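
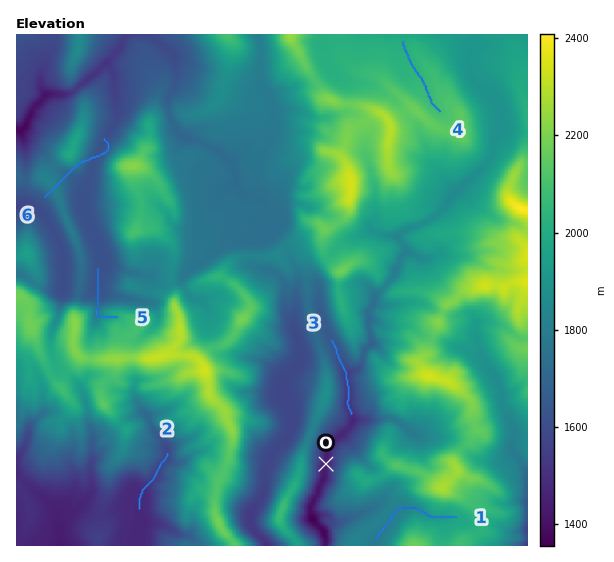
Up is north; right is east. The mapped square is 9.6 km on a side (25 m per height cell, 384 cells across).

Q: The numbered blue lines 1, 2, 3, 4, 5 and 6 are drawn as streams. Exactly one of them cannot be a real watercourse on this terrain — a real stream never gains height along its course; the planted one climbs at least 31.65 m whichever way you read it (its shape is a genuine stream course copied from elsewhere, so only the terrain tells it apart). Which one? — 6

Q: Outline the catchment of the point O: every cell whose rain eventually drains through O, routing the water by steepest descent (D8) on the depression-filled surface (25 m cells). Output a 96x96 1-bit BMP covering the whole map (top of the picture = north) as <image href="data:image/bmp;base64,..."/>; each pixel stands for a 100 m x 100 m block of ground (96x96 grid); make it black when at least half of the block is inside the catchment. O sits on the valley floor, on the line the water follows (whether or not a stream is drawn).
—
<image width="96" height="96" href="data:image/bmp;base64,Qk2+BAAAAAAAAD4AAAAoAAAAYAAAAGAAAAABAAEAAAAAAIAEAAATCwAAEwsAAAIAAAAAAAAA////AAAAAAAAAAAAAAAAAAAAAAAAAAAAAAAAAAAAAAAAAAAAAAAAAAAAAAAAAAAAAAAAAAAAAAAAAAAAAAAAAAAAAAAAAAAAAAAAAAAAAAAAAAAAAAAAAAAAAAAAAAAAAAAAAAAAAAAAAAAAAAAAAAAAAAAAAAAAAAAAAAAAAAAAAAAAAAAAAAAAAAAAAAAAAAAAAAABAAAAAAAAAAAAAGADgAAAAAAAAAAAAPgPwAAAAAAAAAAAA/x/4AAAAAAAAAAAP///wAAAAAAAAAAD////wAAAAAAAAAAD////4AAAAAAAAAAD////8AAAAAAAAAAB////+AAAAAAAAAAB/////AAAAAAAAAAB/////AAAAAAAAAAA/////AAAAAAAAAAA/////AAAAAAAAAAAf////AAAAAAAAAAAf////AAAAAAAAAAAf////AAAAAAAAAAAP///+AAAAAAAAAAAP///8AAAAAAAAAAAP///4AAAAAAAAAAAP///wAAAAAAAAAAAP//+AAAAAAAAAAAAP//4AAAAAAAAAAAAP//wAAAAAAAAAAAAP//wAAAAAAAAAAAAP//wAAAAAAAAAAAAf//4AAAAAAAAAAAAf//8AAAAAAAAAAAAf//8AAAAAAAAAAAA///8AAAAAAAAAAAA///+AAAAAAAAAAAA///+AAAAAAAAAAAB///+AAAAAAAAAAAB////AAAAAAAAAAAB////AAAAAAAAAAAB////gAAAAAAAAAAB////4AAAAAAAAAAB////4AAAAAAAAAAD/////gAAAAAAAAAD//////wAAAAAAAAD//////8AAAAAAAAD//////8AAAAAAAAD//////8AAAAAAAAD//////8AAAAAAAAD//////8AAAAAAAAB//////8AAAAAAAAA//////8AAAAAAAAAf/////8AAAAAAAAAP/////8AAAAAAAAAP/////8AAAAAAAAAD/////8AAAAAAAAAB/////8AAAAAAAAAA/////8AAAAAAAAAA/////wAAAAAAAAAA/////gAAAAAAAAAAf////AAAAAAAAAAAf////AAAAAAAAAAAf////gAAAAAAAAAAf////gAAAAAAAAAAf////gAAAAAAAAAA/////wAAAAAAAAAA/////8AAAAAAAAAB/////8AAAAAAAAAB/////8AAAAAAAAAB/////8AAAAAAAAAA/////8AAAAAAAAAA/////8AAAAAAAAAA/////8AAAAAAAAAAf/+D/8AAAAAAAAAAH34D/8AAAAAAAAAABjwH/8AAAAAAAAAAAAgH/8AAAAAAAAAAAAAP/8AAAAAAAAAAAAAf/4AAAAAAAAAAAAA//4AAAAAAAAAAAAB//4AAAAAAAAAAAAB//4AAAAAAAAAAAAD//4AAAAAAAAAAAAD//4AAAAAAAAAAAAH//wAAAAAAAAAAAAH//wAAAAAAAAAAAAP//wAAAAAAAAAAAAf//wAAAAAAAAAAAAf//wAAAAAAAAAAAA///gAAAAAAAAAAAA///g="/>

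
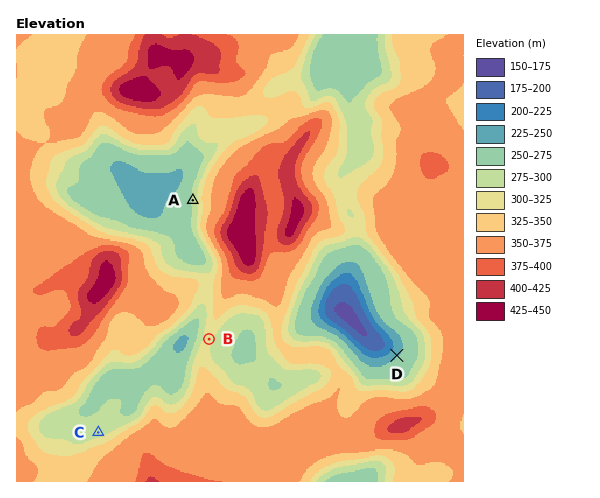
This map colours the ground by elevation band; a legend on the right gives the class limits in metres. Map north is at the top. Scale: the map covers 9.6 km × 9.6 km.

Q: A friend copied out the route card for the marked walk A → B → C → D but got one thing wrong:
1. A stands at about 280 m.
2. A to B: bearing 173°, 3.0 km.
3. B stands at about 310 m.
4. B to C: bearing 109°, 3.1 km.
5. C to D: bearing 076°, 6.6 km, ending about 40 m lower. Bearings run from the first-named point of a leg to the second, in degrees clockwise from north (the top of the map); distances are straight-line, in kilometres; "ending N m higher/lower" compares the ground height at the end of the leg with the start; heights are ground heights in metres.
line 4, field bearing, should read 230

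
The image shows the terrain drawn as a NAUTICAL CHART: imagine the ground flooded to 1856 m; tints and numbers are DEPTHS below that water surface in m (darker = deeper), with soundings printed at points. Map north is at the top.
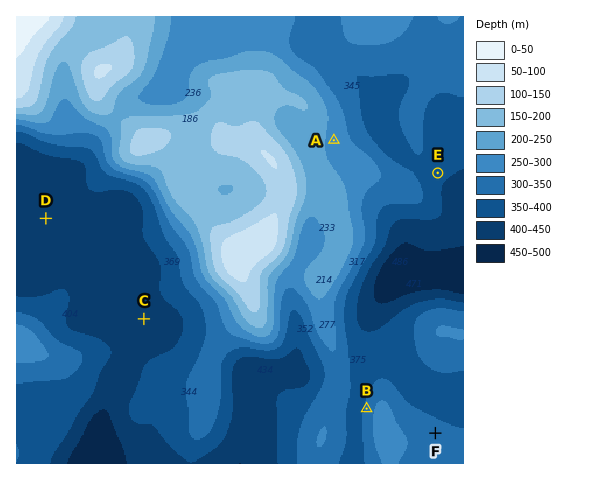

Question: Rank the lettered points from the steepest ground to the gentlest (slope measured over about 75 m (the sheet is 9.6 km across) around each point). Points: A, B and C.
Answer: B A C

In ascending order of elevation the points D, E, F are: D E F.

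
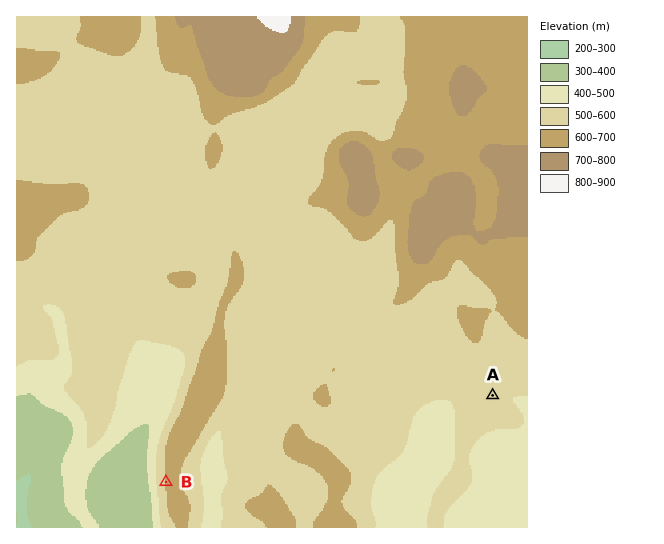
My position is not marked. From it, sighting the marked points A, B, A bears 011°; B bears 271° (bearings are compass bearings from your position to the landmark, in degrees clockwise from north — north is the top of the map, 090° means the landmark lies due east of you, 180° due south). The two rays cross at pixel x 475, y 487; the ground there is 480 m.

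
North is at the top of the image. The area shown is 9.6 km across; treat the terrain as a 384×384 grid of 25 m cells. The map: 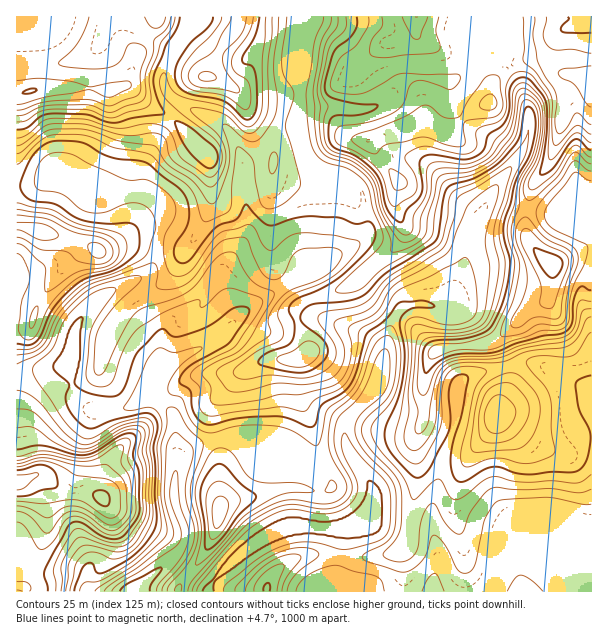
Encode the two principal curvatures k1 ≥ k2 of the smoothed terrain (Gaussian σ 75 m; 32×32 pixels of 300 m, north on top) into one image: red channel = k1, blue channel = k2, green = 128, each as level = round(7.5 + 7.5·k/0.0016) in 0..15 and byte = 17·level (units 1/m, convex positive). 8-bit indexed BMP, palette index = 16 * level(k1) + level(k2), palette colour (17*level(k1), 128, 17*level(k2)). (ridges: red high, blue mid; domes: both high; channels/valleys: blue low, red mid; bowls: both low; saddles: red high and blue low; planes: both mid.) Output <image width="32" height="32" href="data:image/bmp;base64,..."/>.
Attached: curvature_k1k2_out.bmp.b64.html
<image width="32" height="32" href="data:image/bmp;base64,Qk02CAAAAAAAADYEAAAoAAAAIAAAACAAAAABAAgAAAAAAAAEAAATCwAAEwsAAAABAAAAAAAAAIAAABGAAAAigAAAM4AAAESAAABVgAAAZoAAAHeAAACIgAAAmYAAAKqAAAC7gAAAzIAAAN2AAADugAAA/4AAAACAEQARgBEAIoARADOAEQBEgBEAVYARAGaAEQB3gBEAiIARAJmAEQCqgBEAu4ARAMyAEQDdgBEA7oARAP+AEQAAgCIAEYAiACKAIgAzgCIARIAiAFWAIgBmgCIAd4AiAIiAIgCZgCIAqoAiALuAIgDMgCIA3YAiAO6AIgD/gCIAAIAzABGAMwAigDMAM4AzAESAMwBVgDMAZoAzAHeAMwCIgDMAmYAzAKqAMwC7gDMAzIAzAN2AMwDugDMA/4AzAACARAARgEQAIoBEADOARABEgEQAVYBEAGaARAB3gEQAiIBEAJmARACqgEQAu4BEAMyARADdgEQA7oBEAP+ARAAAgFUAEYBVACKAVQAzgFUARIBVAFWAVQBmgFUAd4BVAIiAVQCZgFUAqoBVALuAVQDMgFUA3YBVAO6AVQD/gFUAAIBmABGAZgAigGYAM4BmAESAZgBVgGYAZoBmAHeAZgCIgGYAmYBmAKqAZgC7gGYAzIBmAN2AZgDugGYA/4BmAACAdwARgHcAIoB3ADOAdwBEgHcAVYB3AGaAdwB3gHcAiIB3AJmAdwCqgHcAu4B3AMyAdwDdgHcA7oB3AP+AdwAAgIgAEYCIACKAiAAzgIgARICIAFWAiABmgIgAd4CIAIiAiACZgIgAqoCIALuAiADMgIgA3YCIAO6AiAD/gIgAAICZABGAmQAigJkAM4CZAESAmQBVgJkAZoCZAHeAmQCIgJkAmYCZAKqAmQC7gJkAzICZAN2AmQDugJkA/4CZAACAqgARgKoAIoCqADOAqgBEgKoAVYCqAGaAqgB3gKoAiICqAJmAqgCqgKoAu4CqAMyAqgDdgKoA7oCqAP+AqgAAgLsAEYC7ACKAuwAzgLsARIC7AFWAuwBmgLsAd4C7AIiAuwCZgLsAqoC7ALuAuwDMgLsA3YC7AO6AuwD/gLsAAIDMABGAzAAigMwAM4DMAESAzABVgMwAZoDMAHeAzACIgMwAmYDMAKqAzAC7gMwAzIDMAN2AzADugMwA/4DMAACA3QARgN0AIoDdADOA3QBEgN0AVYDdAGaA3QB3gN0AiIDdAJmA3QCqgN0Au4DdAMyA3QDdgN0A7oDdAP+A3QAAgO4AEYDuACKA7gAzgO4ARIDuAFWA7gBmgO4Ad4DuAIiA7gCZgO4AqoDuALuA7gDMgO4A3YDuAO6A7gD/gO4AAID/ABGA/wAigP8AM4D/AESA/wBVgP8AZoD/AHeA/wCIgP8AmYD/AKqA/wC7gP8AzID/AN2A/wDugP8A/4D/AJiYp3O0g2KSyPZypLbJx2R2d4d2dpaHdpeHh4eHh4eHh6aGdJbHl4Jw1uZwg5box5aGl6eXp4Z1l5eHd3d3d4eHt4eEhLaolpRx9qVxg4S2t6aWprbJl3WXh3Z3d3d3h3W3lnKX2ZempXDH+YRzdISEhHZ1ZMaWhqeHd3d3d3eHdaellLjKuaaBgrfptpZ0dJWVlIZ0t5aGl4d3dnZ2doa4l6e2uLmohnCVuLinx9fHx7m4hGSmp3Wnh3aGhnaHl/fZt7eXp7iXgISop3Z2hoeHuJaCdaanhaeXdoeYl5iXc7emlcXnpZZydKanhnd3d5emcYWXqKeElreGl5eXmJiGlYVkYtj5pnJ1lIR2dnZ2toWCqJeoyIWEt6iXh4eHh4eXdnZ0krXmkpWohnV1doe3hYKnl4fYloKWuZiHh3eHl4eGdYWUgpSUhamomJeHl5aFg4KFpuaVc5a5mJiHh4eWh4aVqJiHdaamlpeYh3aFhpiognKG+IRjhKeoh4aGd5R0doXIh4d1dKXHyMjHx8iop6mEcnX3tFJxkJJ0dYaHtqWEdMiXdoaGhIJ0hqemp8moqIViddj59vf4lXR0lIXXuHOEp8iGh4eYh3SFlnWmpoWUlXK11oSElNX4t6fIgpbndXKEt6eHhYaYh3SFuLiFhYaYlZOVdHRkdci3uMiChse3dXGDp6eXhoaHhnWTt9fXuKd2dIaHd3Z1p5e3poN2l8e2lZKBhaeohIaHmKeEc5XX6JZ1hYZ2hnWWlre3g3WWhqba2LaUmLiGdXaXmHZ2dIS356eGhYWGdXW32dmklbi31sm2p4WWqKd1dZeXd4eHhXSU16inhIWVp/iWhIXXyaeFdIWXlnaGt5eWlpeHh4eIdKXol4eFdIS41mR2d5WFhHV2doeGdnanqJWXmIeHh4eC2LenhnV1cpbldHd3lXWGh3eHh3Z1draVhJeYh4eHhmHXurmEdIRxk/mmg4amdXeHhoZ2dZeXyLZzh5iHhYNileanlIOXqJSAtfeElLZkdXWGhoaFl6jZt3KWmIaTx8fYloWFlrnJuIJw97SkuHV2dnWWl3aF2KeRpKWGdYTJuLi3uKe4qIWltnDW9qSndXeGl6iGpsaTcXPIt4Z1hLaEdIWWqIeWtsm3YLX3ptjXx8fHuLi1gpOGptiXhYWUt5aWdYaXhnaX2aRwtLaXlqenl5eXyHSCydnHp6d1dYPJmJeHhoaGdoa3s5PHmJh2hoZ2d3e3p4GXp6Zkt3R2c7iol4eHhoeHhoaWpqeHhoiIiId2h5e1g4SXx5amhYaDp5eXqJeol4d3d3aHmIeHh4eHiIaHdre4g2WWyJeGhnV1hoaGh6d2d4eHdoeXl4c="/>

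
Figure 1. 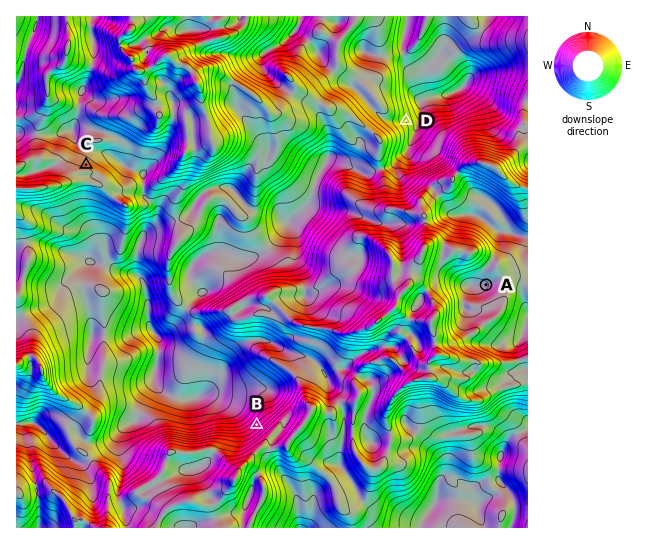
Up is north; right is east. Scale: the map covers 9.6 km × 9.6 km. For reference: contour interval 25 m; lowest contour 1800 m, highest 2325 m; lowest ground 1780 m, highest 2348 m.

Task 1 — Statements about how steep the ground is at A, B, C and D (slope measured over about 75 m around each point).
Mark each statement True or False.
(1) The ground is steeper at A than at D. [False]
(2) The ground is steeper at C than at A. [True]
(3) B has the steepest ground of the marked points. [True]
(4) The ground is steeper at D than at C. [True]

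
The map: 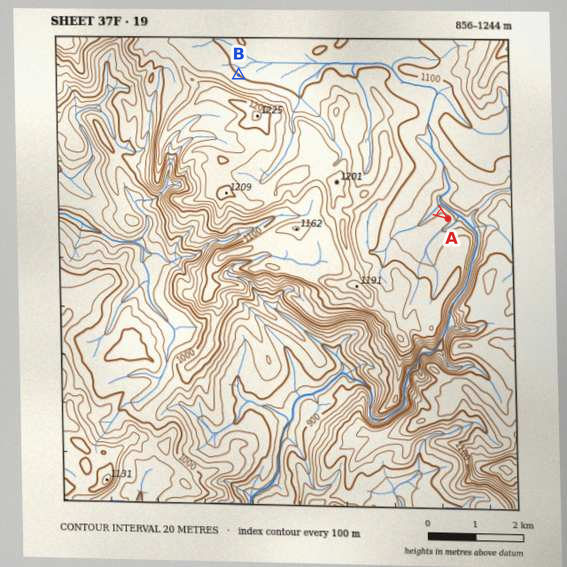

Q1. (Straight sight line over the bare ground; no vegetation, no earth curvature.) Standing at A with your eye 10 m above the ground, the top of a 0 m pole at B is out of sight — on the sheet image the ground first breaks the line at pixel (416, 197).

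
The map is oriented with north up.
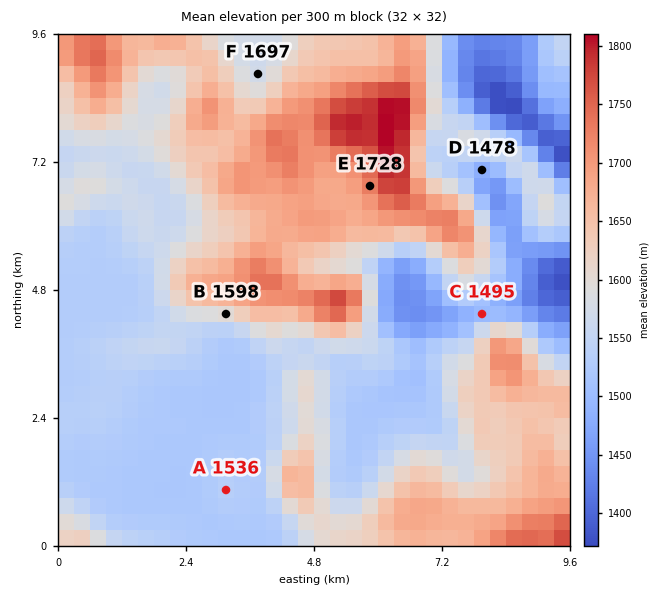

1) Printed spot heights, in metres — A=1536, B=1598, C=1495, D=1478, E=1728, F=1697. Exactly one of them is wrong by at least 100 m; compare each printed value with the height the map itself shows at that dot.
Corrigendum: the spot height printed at F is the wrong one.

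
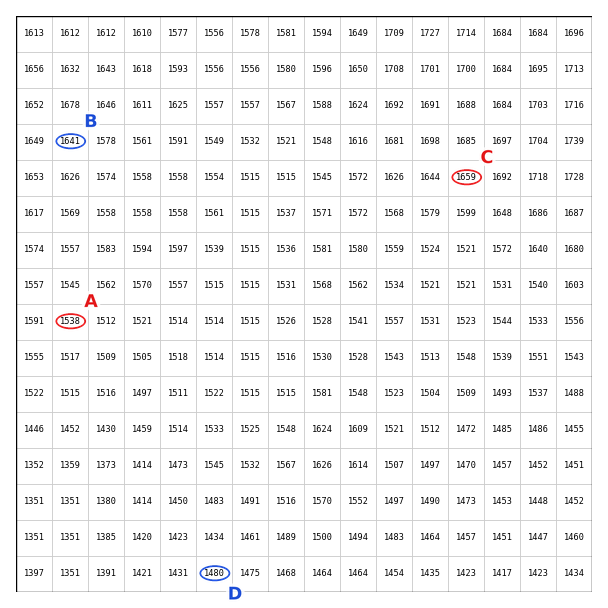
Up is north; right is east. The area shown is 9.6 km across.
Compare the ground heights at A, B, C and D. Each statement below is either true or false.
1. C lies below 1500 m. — false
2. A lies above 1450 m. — true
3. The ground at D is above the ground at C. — false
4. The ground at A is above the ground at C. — false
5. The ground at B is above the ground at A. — true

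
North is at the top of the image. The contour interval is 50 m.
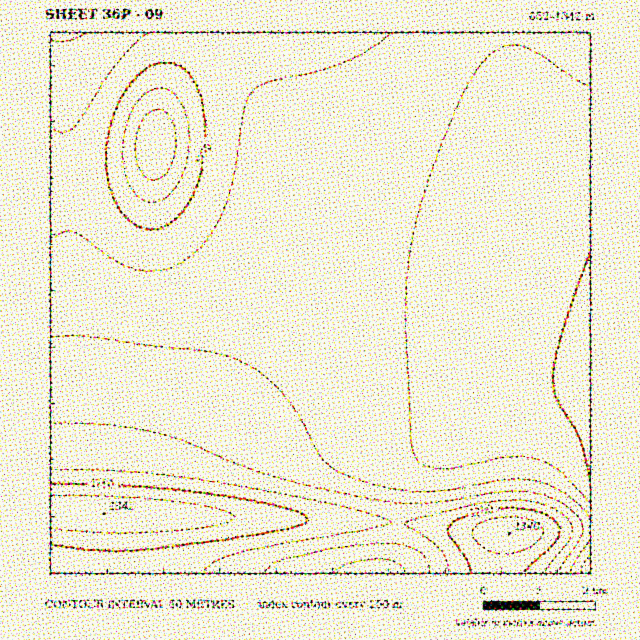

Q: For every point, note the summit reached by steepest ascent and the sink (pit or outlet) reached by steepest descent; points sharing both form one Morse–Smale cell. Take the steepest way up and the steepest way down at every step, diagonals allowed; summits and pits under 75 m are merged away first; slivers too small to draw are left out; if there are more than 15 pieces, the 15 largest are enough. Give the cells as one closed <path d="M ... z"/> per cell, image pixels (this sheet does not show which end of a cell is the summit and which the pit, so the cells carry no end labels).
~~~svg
<path d="M590 32l-540 1 0 540 56-1 2-58 228 5 61 5 2-3 4-43 4-10 11-11 31-17 38-26 27-14 36-12 21-3 19 1z"/><path d="M588 385l-38 3-36 12-27 14-38 26-31 17-11 11-4 10-6 45 83 10 110-4 0-141z"/><path d="M126 514l-19 0 0 59 278 0 8-12 4-26 0-11-2-2z"/><path d="M411 524l-14 0-2 31-8 18 109-1 3-24 5-15-38-1z"/><path d="M590 529l-85 4-5 8-4 31 94 1z"/>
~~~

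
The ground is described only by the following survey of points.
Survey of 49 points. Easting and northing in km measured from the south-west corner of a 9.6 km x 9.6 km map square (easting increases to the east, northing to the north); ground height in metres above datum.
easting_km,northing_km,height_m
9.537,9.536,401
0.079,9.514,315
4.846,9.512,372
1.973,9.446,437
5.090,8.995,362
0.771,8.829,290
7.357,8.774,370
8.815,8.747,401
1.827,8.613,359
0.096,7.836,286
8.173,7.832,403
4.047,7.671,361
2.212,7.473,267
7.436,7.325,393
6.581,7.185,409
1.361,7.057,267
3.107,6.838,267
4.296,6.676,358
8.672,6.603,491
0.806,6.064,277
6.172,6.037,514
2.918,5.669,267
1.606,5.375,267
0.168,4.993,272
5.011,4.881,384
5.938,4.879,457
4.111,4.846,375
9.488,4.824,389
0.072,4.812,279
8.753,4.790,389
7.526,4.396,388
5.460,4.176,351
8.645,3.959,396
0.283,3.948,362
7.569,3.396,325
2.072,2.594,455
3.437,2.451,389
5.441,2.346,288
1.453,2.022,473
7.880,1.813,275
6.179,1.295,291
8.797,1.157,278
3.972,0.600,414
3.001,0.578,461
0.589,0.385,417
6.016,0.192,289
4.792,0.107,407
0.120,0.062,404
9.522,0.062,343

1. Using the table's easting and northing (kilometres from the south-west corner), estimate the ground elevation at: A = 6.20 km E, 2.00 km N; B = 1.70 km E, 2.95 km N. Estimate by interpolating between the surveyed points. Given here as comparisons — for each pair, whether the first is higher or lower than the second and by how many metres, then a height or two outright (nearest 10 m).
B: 170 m higher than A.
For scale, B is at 440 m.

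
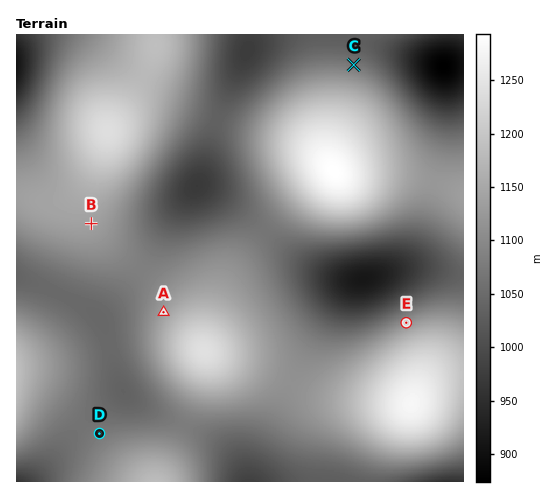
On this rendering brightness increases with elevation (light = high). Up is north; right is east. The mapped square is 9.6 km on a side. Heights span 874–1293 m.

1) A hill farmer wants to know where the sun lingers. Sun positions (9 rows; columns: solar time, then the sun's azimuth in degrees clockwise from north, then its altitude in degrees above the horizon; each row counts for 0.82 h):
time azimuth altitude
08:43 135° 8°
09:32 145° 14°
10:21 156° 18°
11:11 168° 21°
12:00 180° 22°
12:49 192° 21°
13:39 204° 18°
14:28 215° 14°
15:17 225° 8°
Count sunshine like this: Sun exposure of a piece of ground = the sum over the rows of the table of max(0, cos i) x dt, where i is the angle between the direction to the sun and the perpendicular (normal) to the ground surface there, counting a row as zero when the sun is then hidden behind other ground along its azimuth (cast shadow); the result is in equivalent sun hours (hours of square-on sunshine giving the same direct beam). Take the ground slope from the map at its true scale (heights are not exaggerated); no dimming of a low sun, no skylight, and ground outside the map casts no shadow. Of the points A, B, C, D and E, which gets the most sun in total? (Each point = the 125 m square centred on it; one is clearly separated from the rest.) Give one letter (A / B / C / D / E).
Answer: B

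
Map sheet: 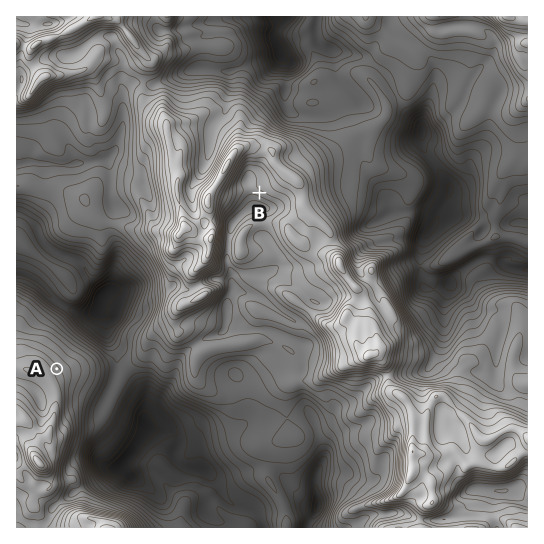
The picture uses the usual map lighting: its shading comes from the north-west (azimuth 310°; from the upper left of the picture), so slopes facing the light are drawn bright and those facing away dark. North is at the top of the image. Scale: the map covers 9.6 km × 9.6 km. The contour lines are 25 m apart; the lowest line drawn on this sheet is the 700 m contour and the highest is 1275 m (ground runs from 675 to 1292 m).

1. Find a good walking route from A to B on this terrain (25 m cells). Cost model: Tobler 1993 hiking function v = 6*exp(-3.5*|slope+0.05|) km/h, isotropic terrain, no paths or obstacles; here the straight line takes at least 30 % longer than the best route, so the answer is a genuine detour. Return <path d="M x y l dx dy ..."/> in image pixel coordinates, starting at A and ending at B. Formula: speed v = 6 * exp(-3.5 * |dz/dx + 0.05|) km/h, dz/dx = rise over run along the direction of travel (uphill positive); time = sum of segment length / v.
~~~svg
<path d="M57 369l1 0 21-11 16 0 14 7 34 0 14-7 4 0 26-13 16-16 20-40 0-3-2-5 4-8 0-16 4-8 0-7 21-43 4-4 5-2"/>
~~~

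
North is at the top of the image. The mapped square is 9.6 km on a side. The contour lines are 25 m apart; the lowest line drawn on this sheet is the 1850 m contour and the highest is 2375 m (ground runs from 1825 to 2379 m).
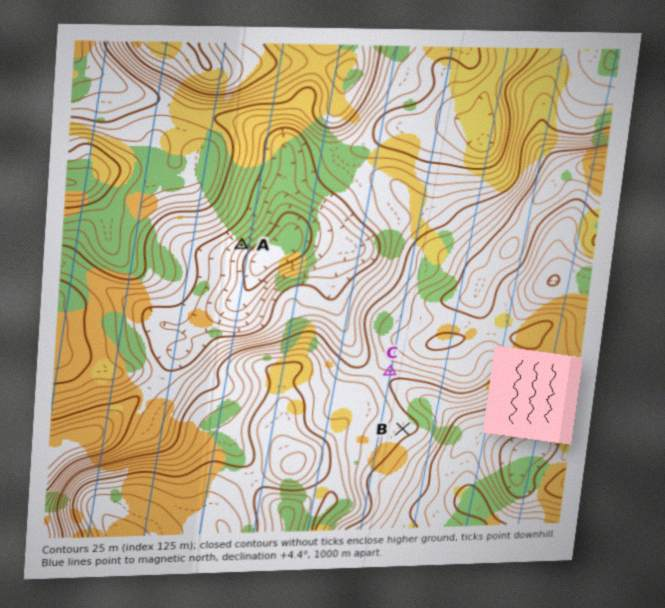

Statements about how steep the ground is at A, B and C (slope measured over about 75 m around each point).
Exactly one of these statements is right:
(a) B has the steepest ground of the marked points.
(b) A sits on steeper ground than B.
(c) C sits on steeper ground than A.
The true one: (b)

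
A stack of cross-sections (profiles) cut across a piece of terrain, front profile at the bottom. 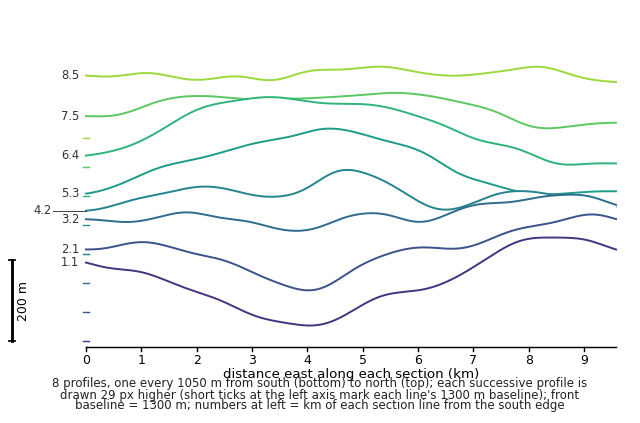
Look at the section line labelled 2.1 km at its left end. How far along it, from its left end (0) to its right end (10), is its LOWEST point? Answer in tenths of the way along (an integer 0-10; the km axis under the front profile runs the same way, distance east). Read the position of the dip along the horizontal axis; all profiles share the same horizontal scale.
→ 4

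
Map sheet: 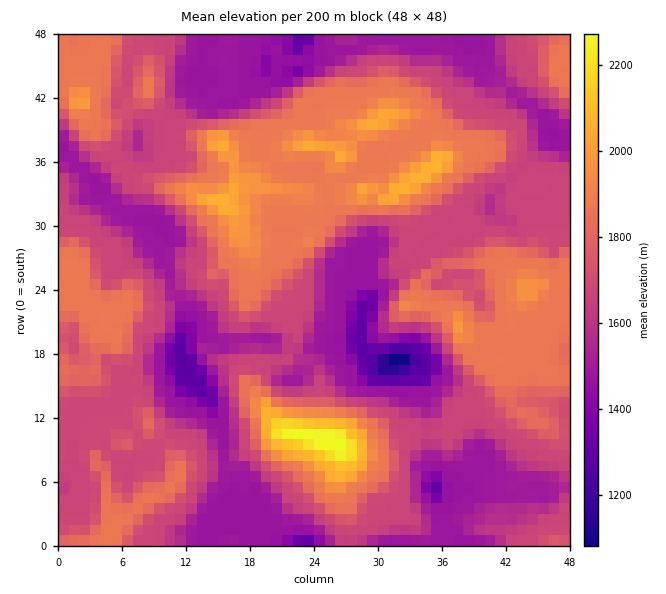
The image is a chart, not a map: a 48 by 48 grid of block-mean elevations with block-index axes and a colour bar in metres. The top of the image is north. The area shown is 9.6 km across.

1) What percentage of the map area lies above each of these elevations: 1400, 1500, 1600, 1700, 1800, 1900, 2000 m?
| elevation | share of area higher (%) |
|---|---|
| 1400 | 97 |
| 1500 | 78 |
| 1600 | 71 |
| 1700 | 41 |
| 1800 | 34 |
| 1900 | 8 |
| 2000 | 4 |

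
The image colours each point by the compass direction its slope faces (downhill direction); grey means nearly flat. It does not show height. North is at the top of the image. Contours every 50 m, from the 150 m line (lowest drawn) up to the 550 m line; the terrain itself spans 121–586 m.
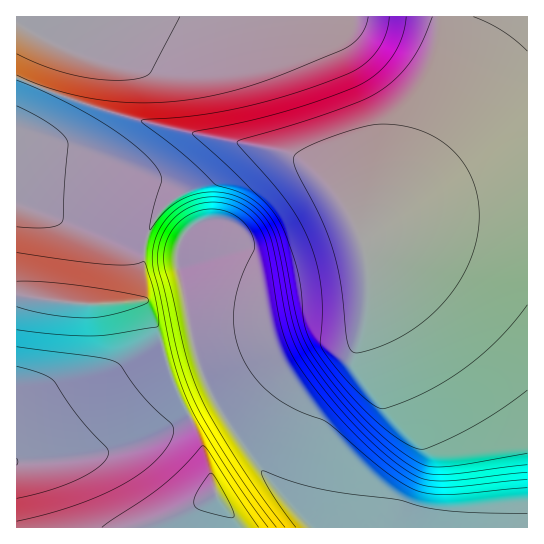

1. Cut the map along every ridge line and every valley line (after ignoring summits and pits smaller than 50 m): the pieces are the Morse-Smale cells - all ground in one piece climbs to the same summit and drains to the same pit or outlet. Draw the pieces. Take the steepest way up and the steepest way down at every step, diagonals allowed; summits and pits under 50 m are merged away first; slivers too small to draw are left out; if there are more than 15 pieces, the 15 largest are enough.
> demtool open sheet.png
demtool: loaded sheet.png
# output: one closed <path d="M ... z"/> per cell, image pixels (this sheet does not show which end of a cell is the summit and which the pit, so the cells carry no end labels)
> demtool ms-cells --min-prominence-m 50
<path d="M527 16l-86 1-1 26-4 23-24 81-24 55-17 28-9 10-5-14-12-21-30-34-22-16-44-11-12 0-36 37-28 18-14 14-11 18-4 14 1 6 29 2 3 2 0 12 4 11 15 77 9 27 12 24 51 73 43 49 217-1z"/><path d="M441 16l-424 0-1 61 49 20 76 24 152 34 14 9 25 23 21 31 9 22 9-10 17-28 24-55 24-81 4-23z"/><path d="M18 295l-2 0 1 166 50-2 55-11 28-11 38-20-16-36-17-59-12-21-61 3z"/><path d="M17 77l-1 126 43 16 72 30 12 2 5-20 11-18 14-14 28-18 36-37 4-1-63-12-65-18-48-16z"/><path d="M189 416l-39 21-28 11-55 11-50 2-1 66 222 1-2-7-21-30-15-52z"/><path d="M19 204l-3 1 1 90 65 9 47-1 8-4 4-16 2-32-20-4-44-20z"/><path d="M217 404l-4 0-22 11-2 3 11 21 15 52 24 36 71 1-42-49-27-36z"/><path d="M149 251l-4 0-2 4-2 28-5 18 7 0 8 12 9 24 12 44 18 35 26-14-11-20-9-27-15-77-4-11 0-12z"/>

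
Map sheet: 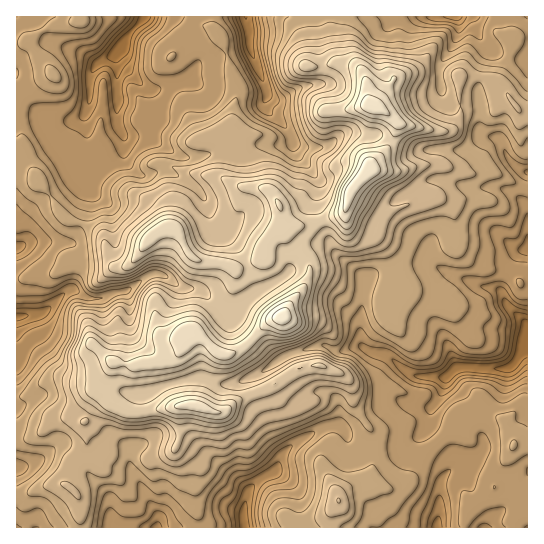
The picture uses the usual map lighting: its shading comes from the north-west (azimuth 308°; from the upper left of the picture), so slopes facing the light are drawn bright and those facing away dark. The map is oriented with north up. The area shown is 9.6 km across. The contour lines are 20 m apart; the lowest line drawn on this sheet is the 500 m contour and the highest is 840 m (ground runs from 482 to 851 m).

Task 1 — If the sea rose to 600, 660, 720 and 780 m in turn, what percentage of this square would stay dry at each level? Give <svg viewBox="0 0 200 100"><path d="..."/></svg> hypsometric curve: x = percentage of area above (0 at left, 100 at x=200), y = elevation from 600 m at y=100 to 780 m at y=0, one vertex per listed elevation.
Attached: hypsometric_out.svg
<svg viewBox="0 0 200 100"><path d="M159 100l-76-33-41-34-32-33"/></svg>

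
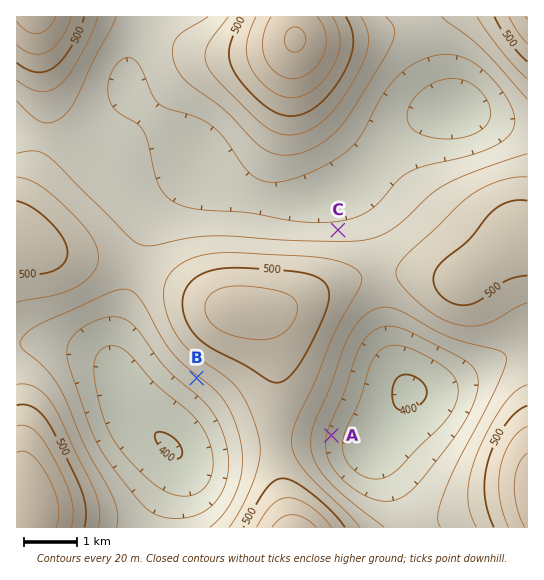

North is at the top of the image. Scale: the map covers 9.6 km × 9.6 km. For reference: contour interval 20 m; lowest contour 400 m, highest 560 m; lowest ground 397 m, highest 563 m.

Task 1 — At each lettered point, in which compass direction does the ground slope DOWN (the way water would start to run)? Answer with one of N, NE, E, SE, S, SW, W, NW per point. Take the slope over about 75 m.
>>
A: E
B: SW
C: N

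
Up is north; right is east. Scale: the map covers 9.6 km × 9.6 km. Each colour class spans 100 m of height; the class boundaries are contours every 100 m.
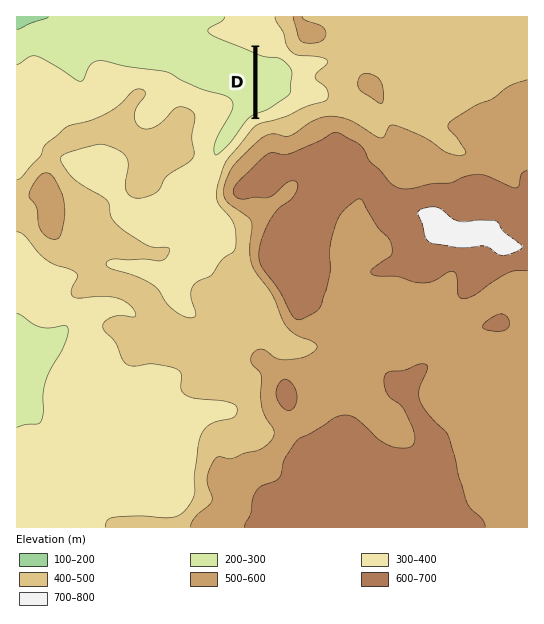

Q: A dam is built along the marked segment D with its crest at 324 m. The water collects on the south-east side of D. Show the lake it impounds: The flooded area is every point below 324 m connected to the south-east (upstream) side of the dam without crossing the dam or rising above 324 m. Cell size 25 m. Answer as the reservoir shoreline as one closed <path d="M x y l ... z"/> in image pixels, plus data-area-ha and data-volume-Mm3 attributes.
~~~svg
<path d="M258 48l0 68 12-4 9-7 20-10 0-4-4-6 1-16-17-16-17-2-4-3z" data-area-ha="71" data-volume-Mm3="38.47"/>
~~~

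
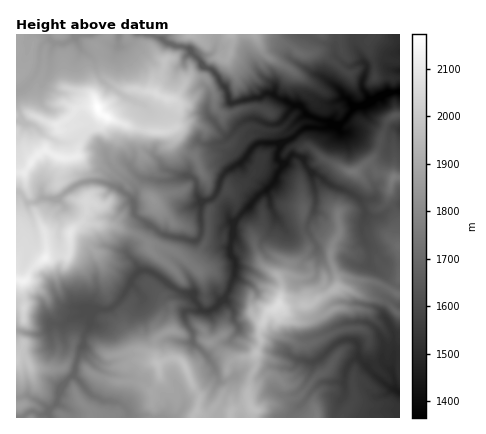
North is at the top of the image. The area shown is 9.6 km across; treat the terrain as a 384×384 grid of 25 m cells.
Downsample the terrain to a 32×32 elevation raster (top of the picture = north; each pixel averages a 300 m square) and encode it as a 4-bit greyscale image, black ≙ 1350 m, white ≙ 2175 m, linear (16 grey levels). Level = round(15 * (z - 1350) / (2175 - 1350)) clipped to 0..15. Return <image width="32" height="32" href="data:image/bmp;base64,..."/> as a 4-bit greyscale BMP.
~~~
<image width="32" height="32" href="data:image/bmp;base64,Qk12AgAAAAAAAHYAAAAoAAAAIAAAACAAAAABAAQAAAAAAAACAAATCwAAEwsAABAAAAAAAAAAAAAAABEREQAiIiIAMzMzAERERABVVVUAZmZmAHd3dwCIiIgAmZmZAKqqqgC7u7sAzMzMAN3d3QDu7u4A////AIh3eIiImZmrqruod3ZUREOYh4h3iJqqqqqrmHd2REQzmYd3iJmaqqqZq5iHZVREMrqYd5mZqqq5iZqYd2ZUQzO7mHeJmqu7qYmqqHVVVDMzuXd2eZqqqoeJmqdmZVU0M7lmZmd4mZh4mIm5d2ZURDOpZVVWZ3iYZ3dpu6mHZVRDyWVVVWZmdlVWaszLqYZlRcqGVVVVVWZERGm8y7qYdlbbl2ZmVVVVRURXm7qqqYdm7amHd2VVV2ZkRoqpmZl3Zt3LuYh1VXd3ZDaJmIiHVVbd7dqZdniHdlQ2d3d3hlVW3d3bqYeIdlVTNWVVZ4ZVVt3d3LqYdmZlUzVURWZ3VWbczMzLmGeHZFM0REVWdlVWzLu8zJeJhlRUMkNFVXZVVbuqvMuXiYdkREMjRVVVRVbcvLqpiId2ZlREMjRERVZn7czLqZiHdmdTMzIkNFZ2Z97e7amYmIh3VDMyIjVUVlXd7d2pqZmpdlVCIiNDMjRVzM3dzLu8y4dkRDMiIhEjVLzd3d7dzMynZUQzIhERI0S8zN3u3MzMp2ZURCESERE0qrzd7czM3Lh0QzIiIiEQEqqrzMu8zMupdGUyNEMiIiGqqqqqqru7qWeHVFZDNDMzqpqqqpqruoaJh3dlVEQzM6qZmZmZqqhompiHZmVERDOqmZmZmZh4mqqpl2ZVVERD"/>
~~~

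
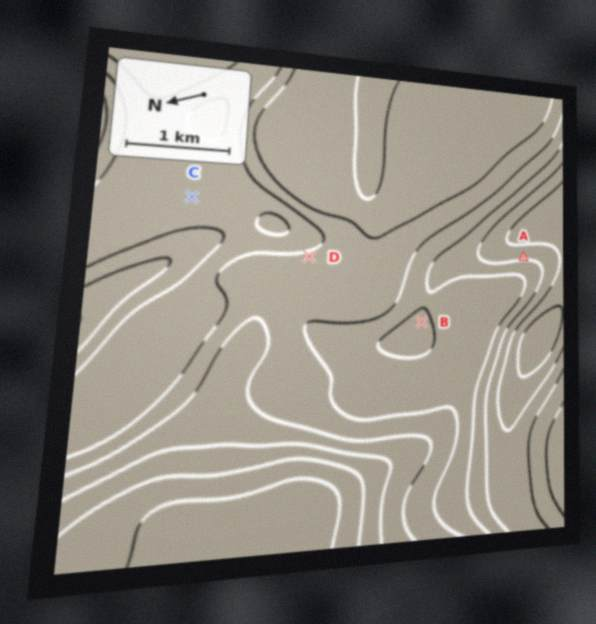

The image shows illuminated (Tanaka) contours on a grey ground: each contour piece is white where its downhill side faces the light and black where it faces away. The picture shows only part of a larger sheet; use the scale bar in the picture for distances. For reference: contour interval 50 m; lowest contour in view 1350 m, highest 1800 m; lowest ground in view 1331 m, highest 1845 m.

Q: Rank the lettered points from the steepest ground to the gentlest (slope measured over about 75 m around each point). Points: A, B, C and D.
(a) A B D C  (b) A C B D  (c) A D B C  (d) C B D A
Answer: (c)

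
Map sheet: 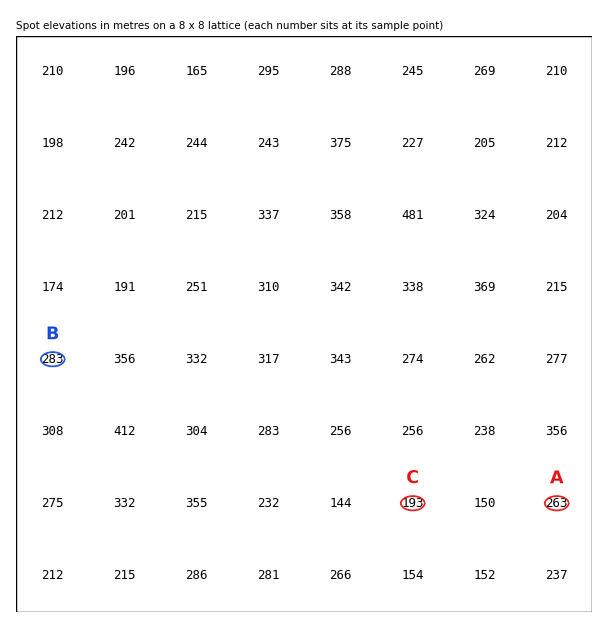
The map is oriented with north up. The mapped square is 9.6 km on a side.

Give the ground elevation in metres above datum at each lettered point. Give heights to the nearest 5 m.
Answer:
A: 265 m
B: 285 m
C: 195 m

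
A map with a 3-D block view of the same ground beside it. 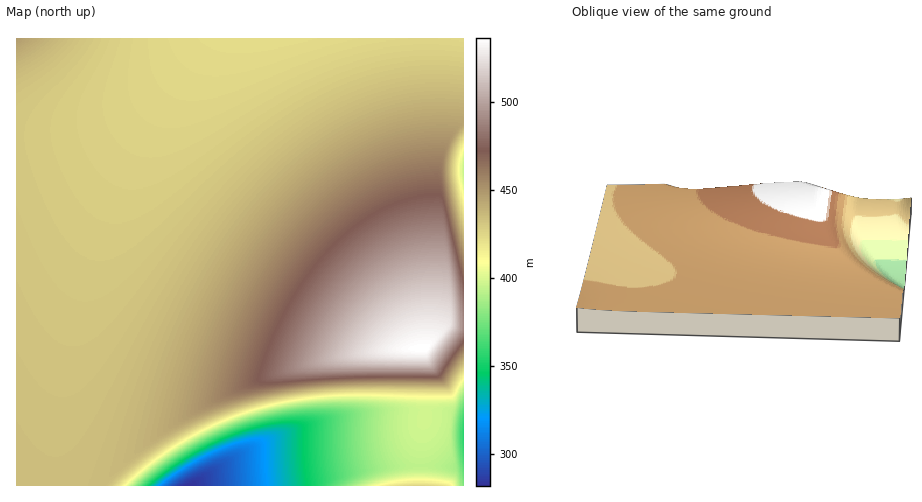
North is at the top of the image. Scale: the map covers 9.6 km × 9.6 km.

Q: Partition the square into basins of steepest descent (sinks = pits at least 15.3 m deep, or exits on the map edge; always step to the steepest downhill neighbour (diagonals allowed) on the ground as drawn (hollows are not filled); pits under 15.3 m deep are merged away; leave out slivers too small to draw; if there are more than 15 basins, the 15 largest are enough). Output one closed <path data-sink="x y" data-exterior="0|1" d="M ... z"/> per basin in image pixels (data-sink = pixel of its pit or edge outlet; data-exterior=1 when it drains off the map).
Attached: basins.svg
<path data-sink="189 485" data-exterior="1" d="M463 38l-447 1 1 447 403-1 0-32 6-35 1-35 0-18-4-16 6-5 2-6 5-47 0-114 6-26 10-19 12-11z"/><path data-sink="463 434" data-exterior="1" d="M451 324l-4 1-24 24 4 16 0 18-1 35-6 35 0 33 44-1 0-159z"/><path data-sink="463 170" data-exterior="1" d="M463 122l-6 4-9 13-6 12-5 17 0 97-6 77 16-17 17-1z"/>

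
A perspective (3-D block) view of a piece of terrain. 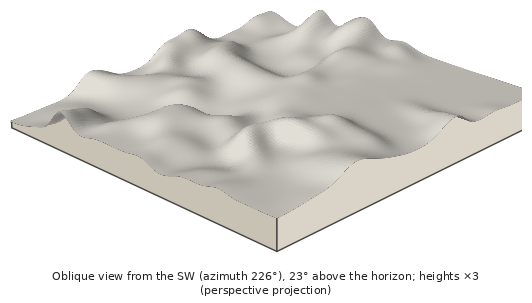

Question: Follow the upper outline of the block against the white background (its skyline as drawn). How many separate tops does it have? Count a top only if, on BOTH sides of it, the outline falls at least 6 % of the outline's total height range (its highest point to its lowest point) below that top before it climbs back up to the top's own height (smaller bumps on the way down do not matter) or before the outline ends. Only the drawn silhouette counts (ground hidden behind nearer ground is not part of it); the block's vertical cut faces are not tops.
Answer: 4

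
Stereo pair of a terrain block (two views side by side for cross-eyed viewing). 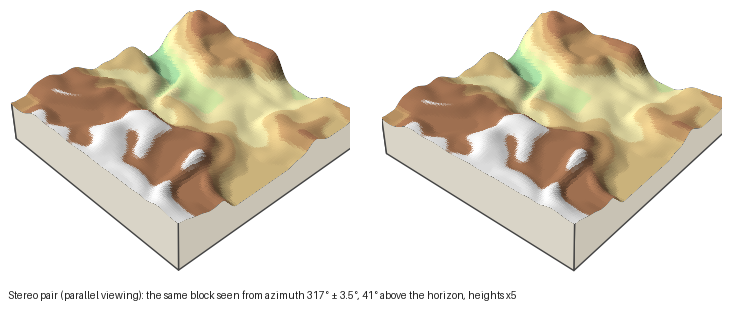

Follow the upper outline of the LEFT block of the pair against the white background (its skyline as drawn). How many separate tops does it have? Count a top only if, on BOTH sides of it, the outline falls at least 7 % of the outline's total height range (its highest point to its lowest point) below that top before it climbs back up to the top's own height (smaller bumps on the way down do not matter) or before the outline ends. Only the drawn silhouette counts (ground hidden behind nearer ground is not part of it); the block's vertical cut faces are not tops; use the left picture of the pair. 2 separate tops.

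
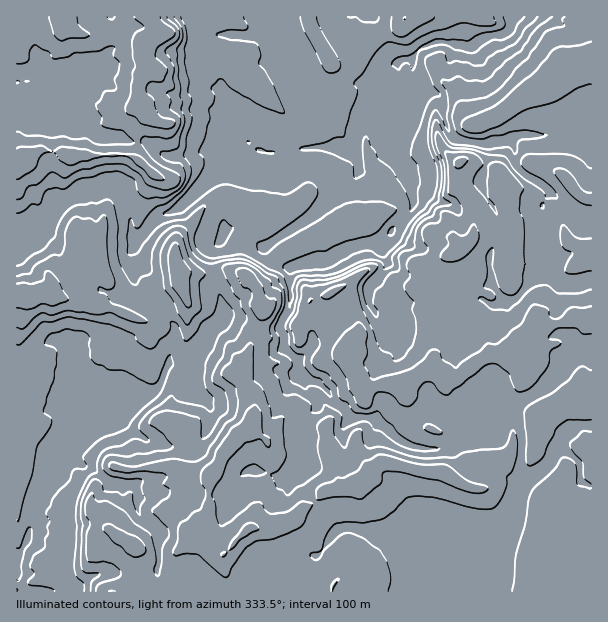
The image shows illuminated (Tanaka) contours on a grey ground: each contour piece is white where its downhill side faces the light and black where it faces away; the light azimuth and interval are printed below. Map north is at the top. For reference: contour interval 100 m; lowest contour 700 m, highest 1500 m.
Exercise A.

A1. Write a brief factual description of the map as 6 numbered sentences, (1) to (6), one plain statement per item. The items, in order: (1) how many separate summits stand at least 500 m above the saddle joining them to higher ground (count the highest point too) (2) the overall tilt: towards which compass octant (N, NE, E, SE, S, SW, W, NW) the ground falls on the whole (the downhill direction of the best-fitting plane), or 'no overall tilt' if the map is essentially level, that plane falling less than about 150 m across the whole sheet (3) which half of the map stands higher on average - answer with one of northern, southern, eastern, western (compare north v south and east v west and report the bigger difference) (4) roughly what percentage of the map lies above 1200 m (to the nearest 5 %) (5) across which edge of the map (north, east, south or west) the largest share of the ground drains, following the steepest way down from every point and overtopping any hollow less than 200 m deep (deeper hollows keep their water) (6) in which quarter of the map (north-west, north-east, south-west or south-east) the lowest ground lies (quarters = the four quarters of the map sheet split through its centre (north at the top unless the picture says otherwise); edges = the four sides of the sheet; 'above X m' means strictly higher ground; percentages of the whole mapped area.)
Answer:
(1) There is 1 summit with 500 m or more of prominence.
(2) On the whole the ground falls towards the north.
(3) The southern half stands higher on average than the northern half.
(4) Ground above 1200 m makes up about 50 % of the sheet.
(5) Most of the ground drains across the northern edge.
(6) Look to the north-east quarter for the lowest ground.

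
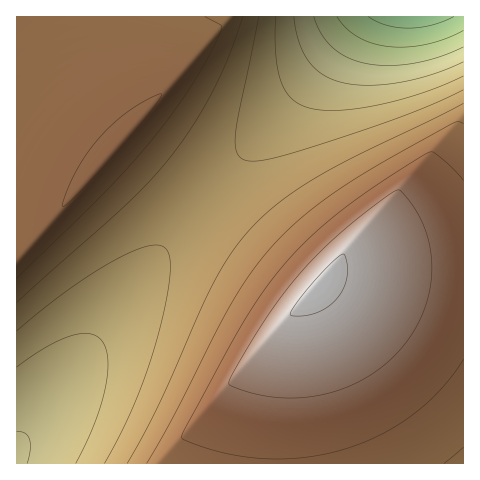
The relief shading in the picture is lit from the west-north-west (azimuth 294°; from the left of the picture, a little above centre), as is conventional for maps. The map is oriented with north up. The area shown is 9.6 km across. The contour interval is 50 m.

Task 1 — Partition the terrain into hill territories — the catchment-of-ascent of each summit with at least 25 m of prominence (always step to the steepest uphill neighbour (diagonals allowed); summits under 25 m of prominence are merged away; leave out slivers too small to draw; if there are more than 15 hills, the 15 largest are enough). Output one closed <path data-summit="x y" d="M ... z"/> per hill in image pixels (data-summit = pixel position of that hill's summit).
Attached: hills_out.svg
<path data-summit="318 285" d="M463 16l-100 0-7 8-59 71-87 97-50 61-97 133-47 60 1 18 447-1z"/><path data-summit="117 144" d="M362 16l-346 1 1 428 169-225 111-125z"/>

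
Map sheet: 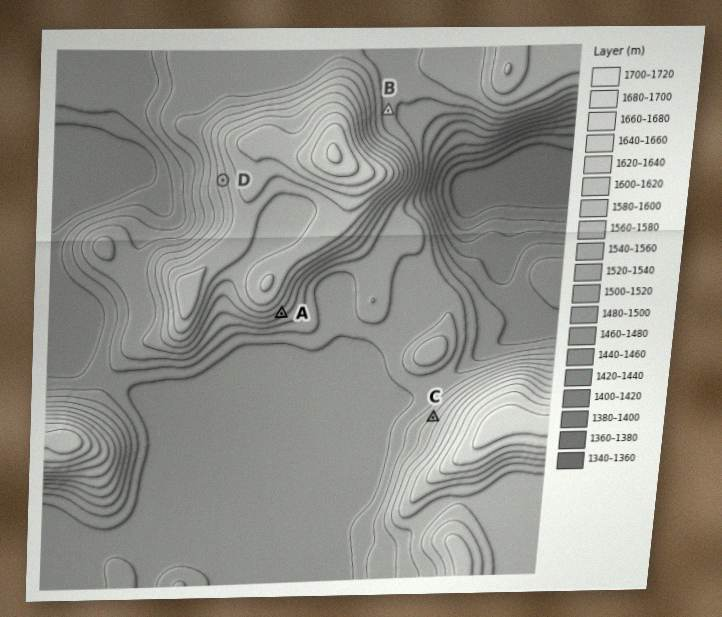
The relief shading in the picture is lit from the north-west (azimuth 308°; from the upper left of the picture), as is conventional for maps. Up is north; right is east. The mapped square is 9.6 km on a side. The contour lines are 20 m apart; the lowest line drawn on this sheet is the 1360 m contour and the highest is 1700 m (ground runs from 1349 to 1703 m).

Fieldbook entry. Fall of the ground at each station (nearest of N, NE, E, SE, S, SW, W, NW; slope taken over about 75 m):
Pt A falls SE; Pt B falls E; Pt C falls NW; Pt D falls W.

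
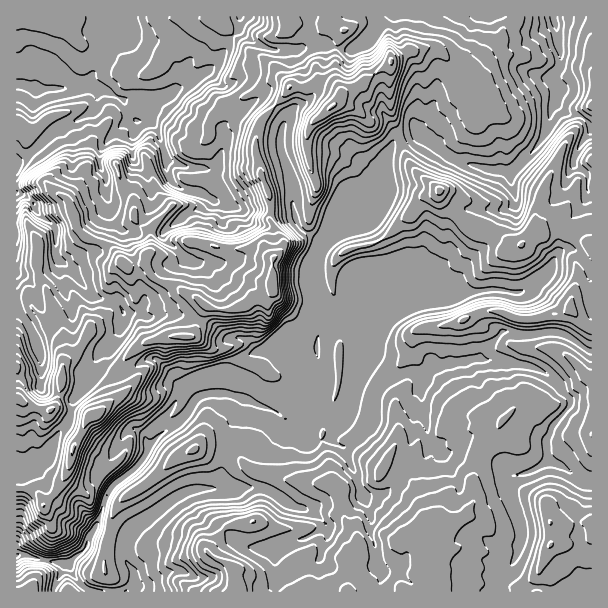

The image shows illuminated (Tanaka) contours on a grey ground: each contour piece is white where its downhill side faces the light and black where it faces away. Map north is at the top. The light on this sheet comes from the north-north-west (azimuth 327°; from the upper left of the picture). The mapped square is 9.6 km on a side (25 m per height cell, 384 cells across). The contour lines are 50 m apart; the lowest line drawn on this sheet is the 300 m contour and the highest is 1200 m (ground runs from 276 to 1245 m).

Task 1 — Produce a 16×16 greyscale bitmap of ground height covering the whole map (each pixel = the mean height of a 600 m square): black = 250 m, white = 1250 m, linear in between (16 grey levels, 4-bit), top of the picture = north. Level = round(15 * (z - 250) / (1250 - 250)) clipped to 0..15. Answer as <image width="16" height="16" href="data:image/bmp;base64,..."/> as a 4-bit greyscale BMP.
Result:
<image width="16" height="16" href="data:image/bmp;base64,Qk32AAAAAAAAAHYAAAAoAAAAEAAAABAAAAABAAQAAAAAAIAAAAATCwAAEwsAABAAAAAAAAAAAAAAABEREQAiIiIAMzMzAERERABVVVUAZmZmAHd3dwCIiIgAmZmZAKqqqgC7u7sAzMzMAN3d3QDu7u4A////AGRmi7qrvLq7d1aLqpq8ury6d2eImau6u7yGh3iIqaqazbd3dneZqqrc2mZmZ4iaqqy7qHZmeIiamqvMuGZ4maqZq8zbZmZ3ioirq8t3d4qZaYmHiXaJmJlod1aZl3l2iDREVpmodndXIiI2icyXh1URIzR5qriHRCIiRGiIiGZE"/>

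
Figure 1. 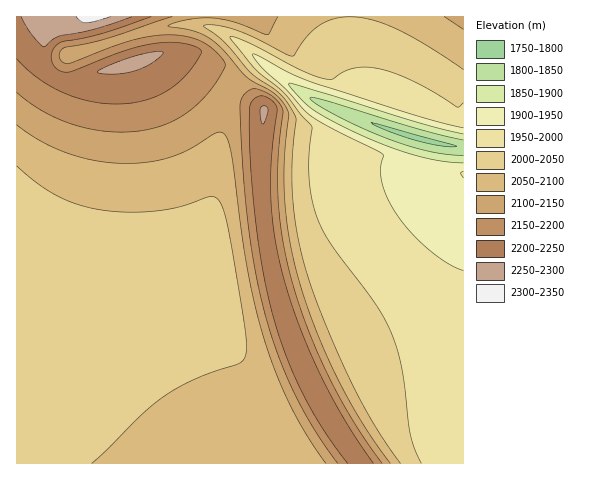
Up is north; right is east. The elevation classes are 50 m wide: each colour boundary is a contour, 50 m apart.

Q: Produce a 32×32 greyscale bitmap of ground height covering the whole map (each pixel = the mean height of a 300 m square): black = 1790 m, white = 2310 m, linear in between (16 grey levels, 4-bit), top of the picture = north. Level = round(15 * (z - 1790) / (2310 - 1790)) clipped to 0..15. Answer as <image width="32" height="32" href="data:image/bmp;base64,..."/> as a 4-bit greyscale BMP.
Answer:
<image width="32" height="32" href="data:image/bmp;base64,Qk12AgAAAAAAAHYAAAAoAAAAIAAAACAAAAABAAQAAAAAAAACAAATCwAAEwsAABAAAAAAAAAAAAAAABEREQAiIiIAMzMzAERERABVVVUAZmZmAHd3dwCIiIgAmZmZAKqqqgC7u7sAzMzMAN3d3QDu7u4A////AHd3d4iIiZmZmIiJrNuXZmV3d3d4iIiIiIiIis3JdmZld3d3d4iIiIiIiJvcqHZmZXd3d3d4iIiIiIis25d2ZmV3d3d3d4iIiIiJvcqHZmZVd3d3d3d3iIiIis25d2ZmVXd3d3d3d3eIiJvcqHdmZlV3d3d3d3d3d4is25d2ZmZVd3d3d3d3d3eIrcqHdmZmVXd3d3d3d3d3ib25d3ZmZVV3d3d3d3d3d4rNqHdmZmVVd3d3d3d3d3eKzKh3ZmZVVXd3d3d3d3d3i9uXdmZlVVV3d3d3d3d3d5vLh2ZmZVVVd3d3d3d3d3ecyodmZlVVVXd3d3d3d3d4rMl2ZmVVVUR3d3d3d3d3eKzJdmZVVVREd3d3d3d3d3isuXZmVVVERHd3eIiIiHd4vLh2ZVVURER3iIiIiIiIiby4ZmVVVEREeIiIiIiIiIm9uGZVVVRERYiJmZmZmYiJvbhmVVVURDOJmZmqqZmZmb24ZlVUQyERmZqqqqqqmZm9uHZUMhERI5qqu7u7uqqavcllMhESNFWqu7zMy7uqqr3IQhIzRVZmu8zMzMzLu6q7lTNFVWZmZ7zM3d3dzMuql1RWZmZmZnfMy7zd3dzLuXVWd2ZmZnd4zcqqvM3dy6dWeHd3Z3d3iN3tzLqqu6mGeJiHd3d3iIne7v7ty6mYiZmYiHd3iIiZ"/>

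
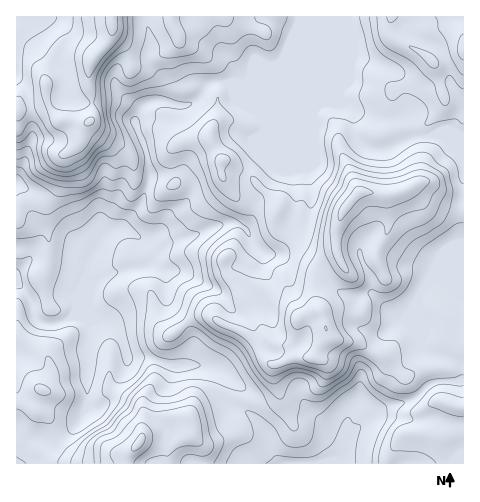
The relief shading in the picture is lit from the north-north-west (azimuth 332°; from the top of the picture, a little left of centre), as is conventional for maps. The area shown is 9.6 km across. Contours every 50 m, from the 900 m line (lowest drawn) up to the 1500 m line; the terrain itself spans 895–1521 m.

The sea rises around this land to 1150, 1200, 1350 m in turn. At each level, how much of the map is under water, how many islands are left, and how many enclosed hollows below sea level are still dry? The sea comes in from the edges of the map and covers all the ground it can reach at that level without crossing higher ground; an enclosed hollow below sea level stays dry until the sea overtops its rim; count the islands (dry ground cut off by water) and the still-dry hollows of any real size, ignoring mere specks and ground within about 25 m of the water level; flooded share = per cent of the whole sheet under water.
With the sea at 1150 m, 32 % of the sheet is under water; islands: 0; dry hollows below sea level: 0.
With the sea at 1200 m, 48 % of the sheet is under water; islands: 0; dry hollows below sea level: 0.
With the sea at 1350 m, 87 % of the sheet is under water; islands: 1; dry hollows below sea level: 0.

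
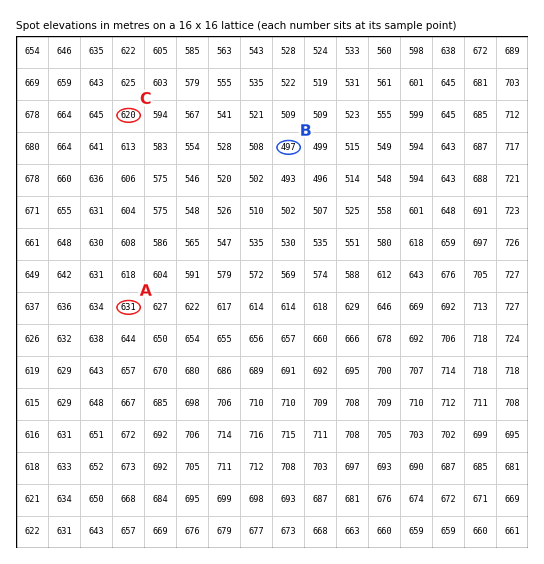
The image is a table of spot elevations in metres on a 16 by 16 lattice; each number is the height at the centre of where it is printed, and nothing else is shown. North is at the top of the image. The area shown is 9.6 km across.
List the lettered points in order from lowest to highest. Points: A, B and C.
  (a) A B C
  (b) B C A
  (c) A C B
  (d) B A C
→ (b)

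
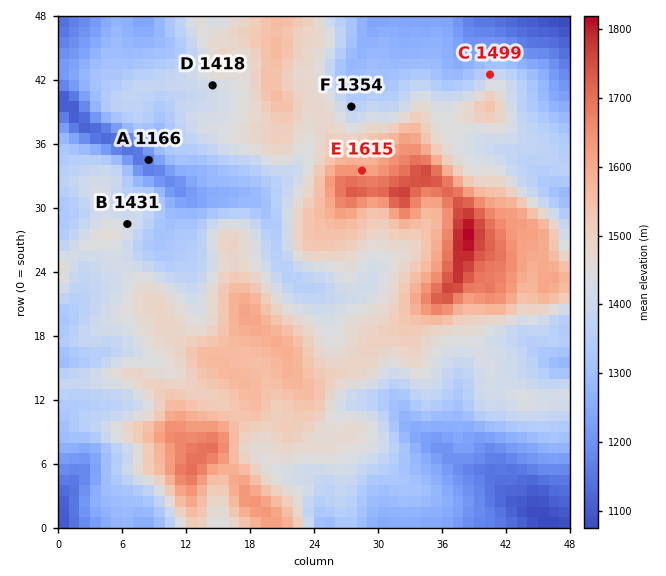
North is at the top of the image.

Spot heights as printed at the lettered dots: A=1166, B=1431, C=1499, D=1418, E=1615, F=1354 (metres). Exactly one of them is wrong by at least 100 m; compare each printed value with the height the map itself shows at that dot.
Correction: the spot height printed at C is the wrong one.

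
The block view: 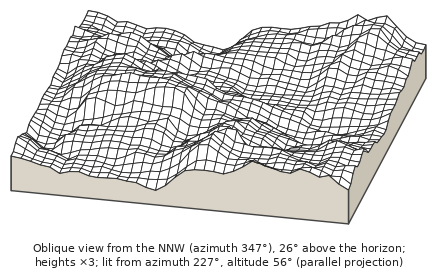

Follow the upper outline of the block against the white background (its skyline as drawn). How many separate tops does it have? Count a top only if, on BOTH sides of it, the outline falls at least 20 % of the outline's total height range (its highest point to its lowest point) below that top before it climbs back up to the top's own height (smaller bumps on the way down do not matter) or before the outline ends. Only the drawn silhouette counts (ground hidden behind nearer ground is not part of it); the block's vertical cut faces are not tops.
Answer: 2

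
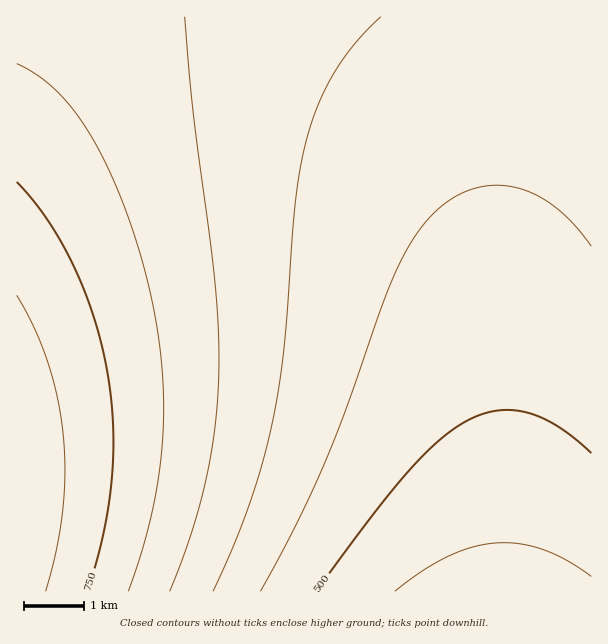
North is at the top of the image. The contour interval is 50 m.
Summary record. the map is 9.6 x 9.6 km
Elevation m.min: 430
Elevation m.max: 850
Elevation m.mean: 610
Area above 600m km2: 43.3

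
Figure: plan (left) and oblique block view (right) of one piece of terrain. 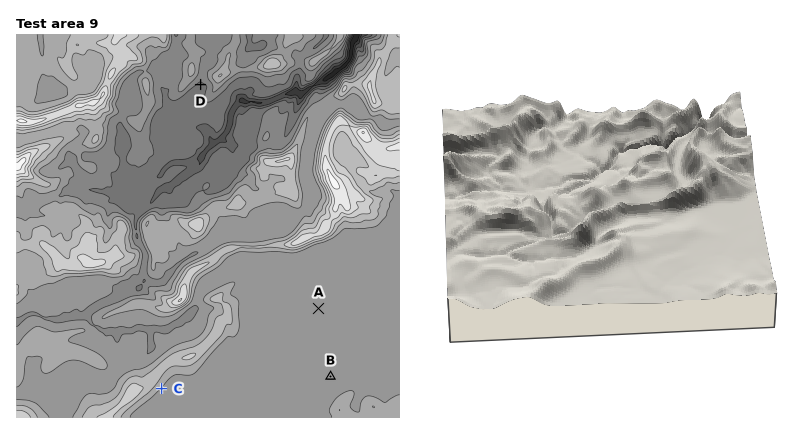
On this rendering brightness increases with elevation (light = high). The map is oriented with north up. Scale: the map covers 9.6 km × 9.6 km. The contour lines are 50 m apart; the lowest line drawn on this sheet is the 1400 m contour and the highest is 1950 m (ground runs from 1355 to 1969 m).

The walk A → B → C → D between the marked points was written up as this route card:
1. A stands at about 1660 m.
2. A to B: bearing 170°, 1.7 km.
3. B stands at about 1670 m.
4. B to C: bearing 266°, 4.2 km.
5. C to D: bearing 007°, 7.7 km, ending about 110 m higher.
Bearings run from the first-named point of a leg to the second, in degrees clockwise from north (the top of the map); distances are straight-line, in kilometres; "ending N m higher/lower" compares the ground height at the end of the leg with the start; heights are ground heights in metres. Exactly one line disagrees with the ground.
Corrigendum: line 5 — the sense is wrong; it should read lower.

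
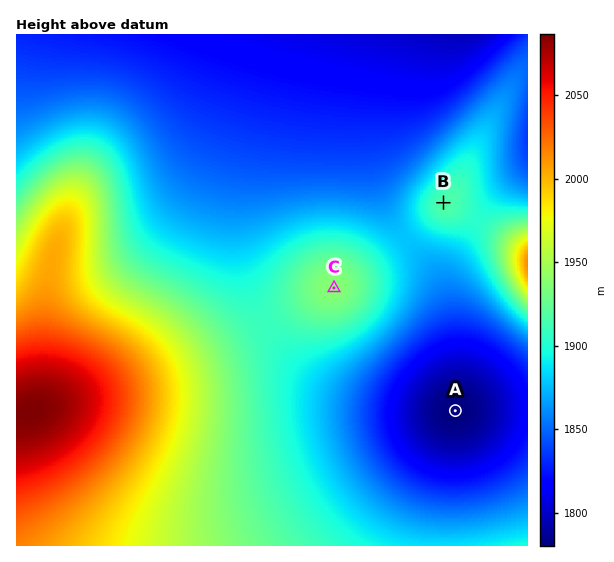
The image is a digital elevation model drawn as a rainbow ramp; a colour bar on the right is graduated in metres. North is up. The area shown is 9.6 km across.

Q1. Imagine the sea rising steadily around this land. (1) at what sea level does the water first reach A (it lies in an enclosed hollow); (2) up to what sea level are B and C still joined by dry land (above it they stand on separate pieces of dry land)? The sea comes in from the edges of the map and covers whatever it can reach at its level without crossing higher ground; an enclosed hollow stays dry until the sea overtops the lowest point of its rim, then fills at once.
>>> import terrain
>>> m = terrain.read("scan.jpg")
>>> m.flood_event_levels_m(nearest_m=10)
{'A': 1820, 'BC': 1880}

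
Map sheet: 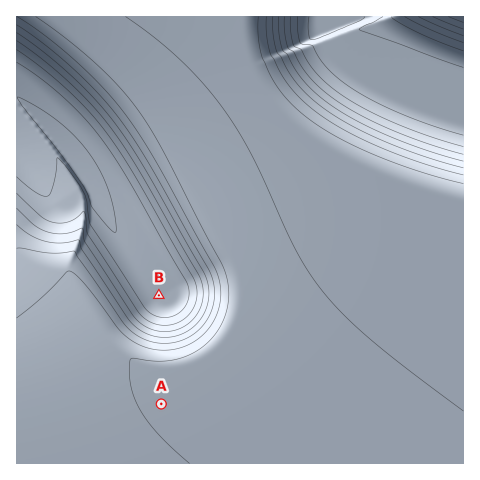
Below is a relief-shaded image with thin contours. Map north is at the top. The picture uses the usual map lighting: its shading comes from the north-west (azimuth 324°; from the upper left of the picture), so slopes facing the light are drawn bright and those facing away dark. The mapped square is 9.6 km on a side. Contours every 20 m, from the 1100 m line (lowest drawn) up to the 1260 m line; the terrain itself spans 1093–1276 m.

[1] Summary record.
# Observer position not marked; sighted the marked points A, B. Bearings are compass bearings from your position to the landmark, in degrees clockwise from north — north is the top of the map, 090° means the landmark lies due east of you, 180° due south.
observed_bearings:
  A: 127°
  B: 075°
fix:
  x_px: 54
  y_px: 323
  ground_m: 1225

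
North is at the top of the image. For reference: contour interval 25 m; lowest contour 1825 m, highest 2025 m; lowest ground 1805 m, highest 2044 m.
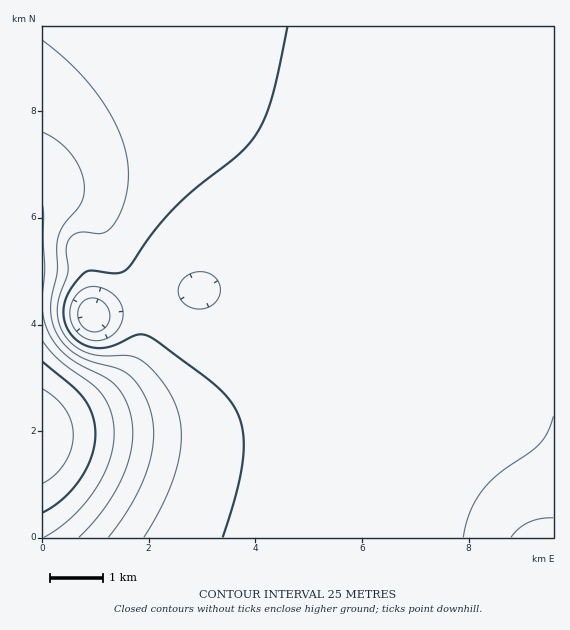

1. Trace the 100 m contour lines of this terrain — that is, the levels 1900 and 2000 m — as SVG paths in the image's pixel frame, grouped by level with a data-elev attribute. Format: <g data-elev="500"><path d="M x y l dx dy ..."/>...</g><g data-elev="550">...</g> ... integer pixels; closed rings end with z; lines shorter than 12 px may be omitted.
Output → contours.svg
<g data-elev="1900"><path d="M144 537l21-37 13-36 3-16 0-15-1-14-4-14-6-12-9-13-12-13-9-7-12-4-33-1-11-3-9-6-12-14-4-9-2-10 2-14 9-27-2-21 2-10 4-5 7-4 25 1 5-4 6-6 7-15 5-17 1-18-2-18-10-30-19-31-24-27-30-27"/></g><g data-elev="2000"><path d="M43 512l20-13 17-20 12-23 3-23-3-18-8-16-11-12-30-25"/></g>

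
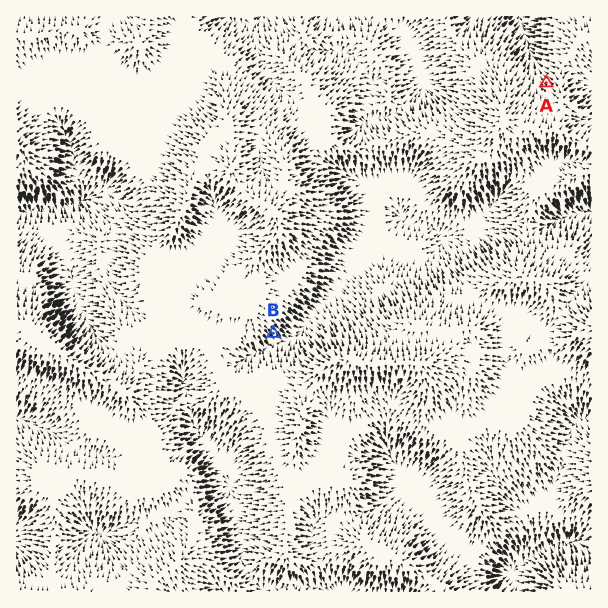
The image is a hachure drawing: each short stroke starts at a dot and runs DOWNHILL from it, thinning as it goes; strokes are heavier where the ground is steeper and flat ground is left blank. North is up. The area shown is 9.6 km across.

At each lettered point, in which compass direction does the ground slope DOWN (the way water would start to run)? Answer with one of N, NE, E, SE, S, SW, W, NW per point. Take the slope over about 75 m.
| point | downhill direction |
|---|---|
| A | NW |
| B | SE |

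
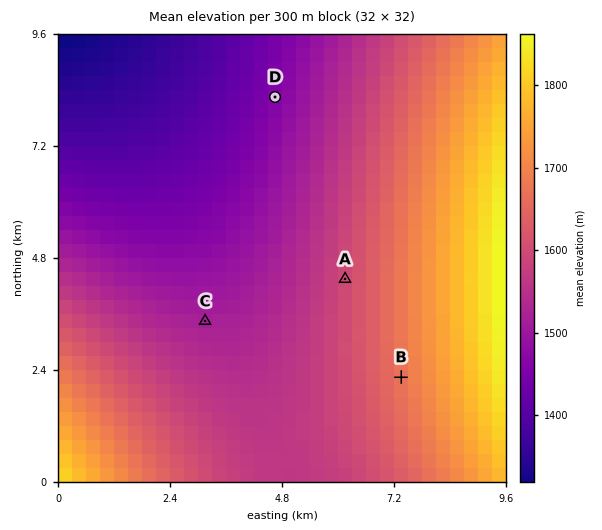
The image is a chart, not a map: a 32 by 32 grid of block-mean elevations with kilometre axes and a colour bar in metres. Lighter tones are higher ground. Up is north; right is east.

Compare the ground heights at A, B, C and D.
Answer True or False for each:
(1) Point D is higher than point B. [False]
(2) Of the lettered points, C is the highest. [False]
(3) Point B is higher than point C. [True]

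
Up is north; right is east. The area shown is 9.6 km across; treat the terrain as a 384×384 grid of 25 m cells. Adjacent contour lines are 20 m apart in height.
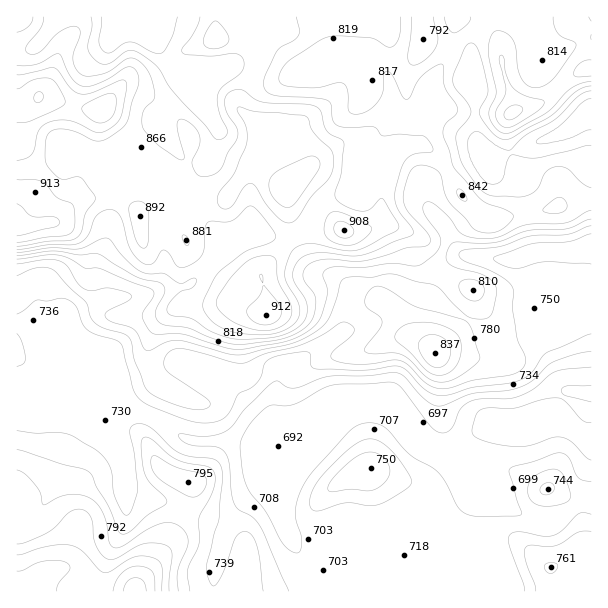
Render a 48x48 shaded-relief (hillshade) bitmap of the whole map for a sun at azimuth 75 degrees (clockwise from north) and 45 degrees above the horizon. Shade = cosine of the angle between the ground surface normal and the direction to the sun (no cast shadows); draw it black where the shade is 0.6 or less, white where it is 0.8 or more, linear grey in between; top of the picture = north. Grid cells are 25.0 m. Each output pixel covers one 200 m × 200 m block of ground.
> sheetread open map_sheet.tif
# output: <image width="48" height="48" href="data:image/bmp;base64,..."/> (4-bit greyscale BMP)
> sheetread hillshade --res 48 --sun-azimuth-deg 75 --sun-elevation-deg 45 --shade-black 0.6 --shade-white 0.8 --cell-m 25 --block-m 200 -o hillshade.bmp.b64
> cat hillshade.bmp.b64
<image width="48" height="48" href="data:image/bmp;base64,Qk32BAAAAAAAAHYAAAAoAAAAMAAAADAAAAABAAQAAAAAAIAEAAATCwAAEwsAABAAAAAAAAAAAAAAABEREQAiIiIAMzMzAERERABVVVUAZmZmAHd3dwCIiIgAmZmZAKqqqgC7u7sAzMzMAN3d3QDu7u4A////AImamIZHz/7Kh4mrupmHd4iIiImIhjN5mYiZmqhXvv7Kh4mrupiHd4iIiJmIdSR5qXiJq8p3nN3Ll3m8uYiId3iImZiIZDaJmXeJq8uGirzMp3rMqHiId3iJmYiHZGiYiHd4mrynaJvMqIrcl3iId4iZmIiHZ5qGd4d3ib3IZ5q7qZvbhniIiIiZiIiIiZl2eJh2ec7IZ4mau7u6dWiId4iIiJmYiHZ3eKmHit63ZmZ6zMupdUeHZ4mIiZmIhkV5maqZmsynVEV77sqYdUV3eJmZmqiIdTWbuqqZmrumIlis78qYh1RXiJqqqpiIdlacy6qZmaulFKy73sqIiHVGeKzLqYiIiIeLzKmZmqqEKN26vLmIiIdVeb3KmIiZmYiKvJmZmql0W9uYmqmIiIh2ebyoiJmqmYiKu5mZmYh2nKhniaqYiIh3eaqXZ6upiIiJh4iIiIiImGVXirqYiIiIiZiGWKupiIiHZoiIiIiHZVZ4m7qYiIiIiIhkV5qHZ4h3eIiIiIiFNXiaqpqoeJmIiIdCJYh2Z4mIiIiIiIh0R5qqmHmpeIh2ZnUQBYh2eKuod4mIiIhjWKqYdmm6dmZVVmQAF6qIibyod6mYiIhSWal1RFiYdlVWZ3QASsuZmruYiKmIiIdCSIZCEkVVZ4dmZmU0e9ypqqmIiJmIhlQzNWQxEjM1irqXZlVnm8ypqqiImZmYdDRVREVDNERZvd24ZlaJq6mJqph4mYiIU0Z2U0ZkRWZ63/7IZmiqmXZ6uph4mZmHQ2d2UzZlRneL7+3JZoqYh1WcypiImZh1NHdlQ0Z1RneN/9zJd4iHdle9y5iJmYhkJXYyNWaHVWad/bqXZ3dniJrNyoiZmVVTJWQySHaJhlac3KdUV3d4m8u6mYiZmEQyNnVCaXabqHeJqXU0eJiIrLh3iIiIiHZVi6hCenerqIh2eHQ2qqmazHRGiYZmiYiJzchDi3eqmIhkaHRayqve2UNXmoZXmpmazbhEq4iYaJhDapaLua79pjR5qYd4mpmqqql3qoiXWKcze7m7l67adDjLqYd5qpm6mrqYmIiXZ5dEervLhp3JZGzriHZ5qpm6mqmIiImYdndVebvLlnvJZa7Zdnd5qpq7mZiIeJmZdWd3eJvcl3q4aM2od4iJmZvKiIiIiZiJhVeId4vcl2moi+yYiZmIiKzJdWiYmYeLpkaIiJvLqYiZrduGWamId6uoU1iqqYespCWJiKzKmZmZq7phOKqYiIiHZFnNqInLYTeZmb3aiImHiqpQKKq7mGeZh3ruuZvJMnqqmrzLl4mHectiOKvNulesynjNu8yXRJu7qpmqmHiGe9p0Obmbu2it64aLzcqIdnm7qYiJiImGjLhzW7h3h4ic65dq3bmIh2ermIiIiIqnerlia6h1VZh6zLlp3Id3d2abqYiIiIqoaKlTi5iHZph4vMp5uWVVeZiZmZiIiHm5ZplUm5iHeKqHnNqIiHZUeqiJmamHd3rKZXh3mYh2iau5m8uIiHZVipeJmqh3iIrKU2mImYhmig=="/>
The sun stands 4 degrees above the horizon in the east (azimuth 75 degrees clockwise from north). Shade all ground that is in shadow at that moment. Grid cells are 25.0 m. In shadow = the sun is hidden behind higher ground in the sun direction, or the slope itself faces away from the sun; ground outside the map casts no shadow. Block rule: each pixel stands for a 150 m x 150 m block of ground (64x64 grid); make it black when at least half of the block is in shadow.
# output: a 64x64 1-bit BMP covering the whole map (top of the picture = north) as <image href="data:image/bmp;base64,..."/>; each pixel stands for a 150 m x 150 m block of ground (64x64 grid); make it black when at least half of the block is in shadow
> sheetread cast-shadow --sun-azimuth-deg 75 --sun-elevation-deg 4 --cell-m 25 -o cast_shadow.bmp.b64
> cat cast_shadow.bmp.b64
<image width="64" height="64" href="data:image/bmp;base64,Qk0+AgAAAAAAAD4AAAAoAAAAQAAAAEAAAAABAAEAAAAAAAACAAATCwAAEwsAAAIAAAAAAAAA////AAAAAAAAcAAAAAADwAAwAAAAAAPAAAAAAAAAB8AAAAAAAAADgAAAAAAAAAOAAAAAAAAAAAAAAAAAAAAAAAAAAAAAAAAAAAAAAAAAAAAAAAADgAABwAAAwAOAAAPAAB/AAcAAAcAAH4AA4AAAAAAfAABgAAAAAB4AAAAAAAAAHgAAAAAAAAAcAAAAAAAAAAgAAAAAAAAAAAAAAAAAAAAAAAAAAAAAAAOAAAAcAAAADgAAD/wAAAAeAAA//gAAABwAAB/+AAAAPAAAB/4AAAA8DgAB/AAAAHz/AAB8AAAA/f+AADAAAAP+//AAAAAAB/9/4AAAAAAHz58AAAAAAAeHngAAAAAADw+MAAAAwAAfH4wAAADAAD5/xAAAAAAAP/7AAAAAAAB//EAAGAAAAD78QAB4AAAAHHxAAPgAAAAAfAAA8ADwAAB4ABhwAOAAADgAfGABwAAAGAB8AAPAAAAAAHgAB4AAAAAAOAEDgAAAAAAQAQMAAAAAAAABgAAAAAABAACAAAAAAAEAAIAAAAAAAYAAAAAAB4ADwAAAfAAHgAfAAAB8AAOAB4AAAD4AAAAPAAAAPAAAAA8AAAA8AAAABgAAADwAAAAAAAAAPAAAAAAAAAA8AAAwAMAAADwAABAAAAAAOAAAAAgAAAAYAAAAGAAAAwAAAAAYAAAHAAAAABgAAAMAAA=="/>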